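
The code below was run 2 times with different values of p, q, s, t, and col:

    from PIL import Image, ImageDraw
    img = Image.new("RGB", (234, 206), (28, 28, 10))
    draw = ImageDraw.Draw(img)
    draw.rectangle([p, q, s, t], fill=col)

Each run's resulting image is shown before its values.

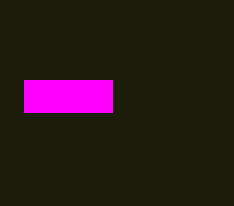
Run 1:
p = 24, q = 80, s = 112, t = 112, col = 'magenta'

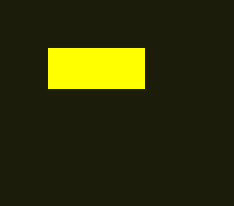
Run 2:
p = 48; q = 48; s = 144; t = 88; col = 'yellow'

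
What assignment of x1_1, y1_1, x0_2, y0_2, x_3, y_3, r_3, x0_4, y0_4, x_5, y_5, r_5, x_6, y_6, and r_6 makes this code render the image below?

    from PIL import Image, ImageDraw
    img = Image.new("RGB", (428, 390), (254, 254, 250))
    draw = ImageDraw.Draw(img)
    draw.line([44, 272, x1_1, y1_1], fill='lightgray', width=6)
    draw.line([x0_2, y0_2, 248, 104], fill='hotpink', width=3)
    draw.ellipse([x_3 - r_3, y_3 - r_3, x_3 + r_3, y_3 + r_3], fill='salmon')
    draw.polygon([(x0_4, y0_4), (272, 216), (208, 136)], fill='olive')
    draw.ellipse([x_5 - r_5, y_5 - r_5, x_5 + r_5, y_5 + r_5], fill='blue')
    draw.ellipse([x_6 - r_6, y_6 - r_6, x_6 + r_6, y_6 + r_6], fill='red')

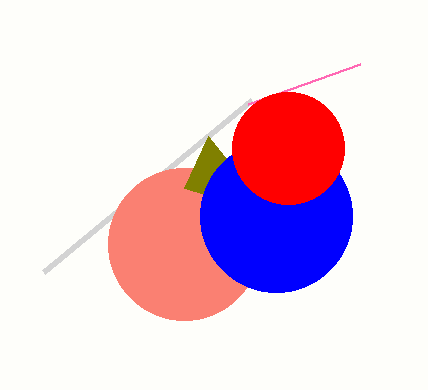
x1_1 = 252; y1_1 = 100; x0_2 = 360; y0_2 = 64; x_3 = 184; y_3 = 244; r_3 = 76; x0_4 = 184; y0_4 = 188; x_5 = 276; y_5 = 216; r_5 = 76; x_6 = 288; y_6 = 148; r_6 = 56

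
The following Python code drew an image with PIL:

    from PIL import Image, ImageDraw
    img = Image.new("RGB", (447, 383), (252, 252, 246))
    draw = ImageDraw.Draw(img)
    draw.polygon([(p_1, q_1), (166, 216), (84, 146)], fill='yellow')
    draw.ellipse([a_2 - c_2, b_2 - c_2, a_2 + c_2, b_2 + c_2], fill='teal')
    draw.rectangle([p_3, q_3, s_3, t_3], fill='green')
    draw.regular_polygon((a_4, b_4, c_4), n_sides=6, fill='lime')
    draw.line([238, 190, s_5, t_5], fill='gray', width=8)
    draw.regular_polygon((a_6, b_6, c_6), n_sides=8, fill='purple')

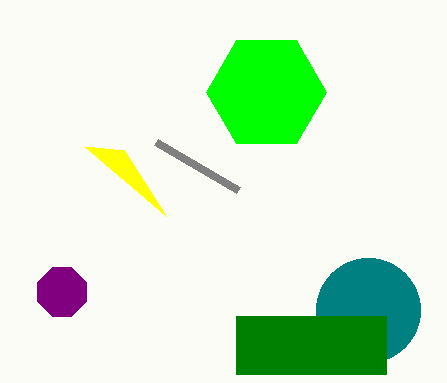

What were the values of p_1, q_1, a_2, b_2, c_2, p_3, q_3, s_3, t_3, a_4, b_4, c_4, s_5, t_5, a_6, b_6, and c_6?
p_1 = 124, q_1 = 150, a_2 = 368, b_2 = 310, c_2 = 52, p_3 = 236, q_3 = 316, s_3 = 386, t_3 = 374, a_4 = 266, b_4 = 92, c_4 = 60, s_5 = 156, t_5 = 142, a_6 = 62, b_6 = 292, c_6 = 26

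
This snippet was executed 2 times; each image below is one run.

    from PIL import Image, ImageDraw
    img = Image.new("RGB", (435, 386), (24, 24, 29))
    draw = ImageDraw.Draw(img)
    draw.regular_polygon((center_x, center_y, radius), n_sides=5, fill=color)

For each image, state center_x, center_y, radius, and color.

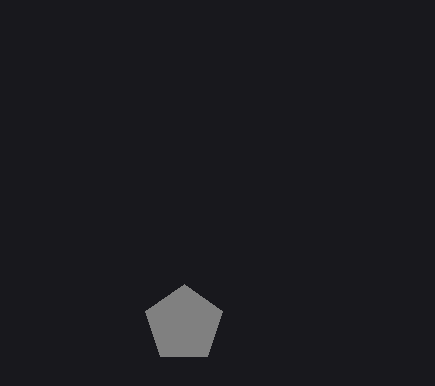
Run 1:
center_x = 184
center_y = 324
radius = 40
color = 'gray'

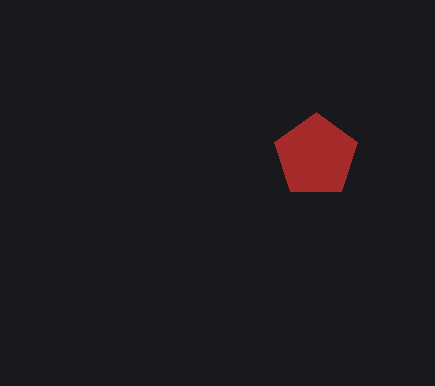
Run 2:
center_x = 316, center_y = 156, radius = 44, color = 'brown'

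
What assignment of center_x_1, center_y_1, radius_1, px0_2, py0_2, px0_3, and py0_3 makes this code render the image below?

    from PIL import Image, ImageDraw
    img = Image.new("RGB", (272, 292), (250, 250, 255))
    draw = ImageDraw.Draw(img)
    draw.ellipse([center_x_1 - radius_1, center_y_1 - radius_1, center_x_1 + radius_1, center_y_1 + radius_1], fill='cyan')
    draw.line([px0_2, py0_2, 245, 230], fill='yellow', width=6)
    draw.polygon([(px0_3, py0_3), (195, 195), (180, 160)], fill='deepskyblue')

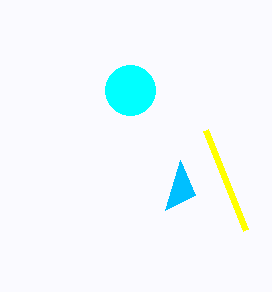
center_x_1 = 130; center_y_1 = 90; radius_1 = 25; px0_2 = 205; py0_2 = 130; px0_3 = 165; py0_3 = 210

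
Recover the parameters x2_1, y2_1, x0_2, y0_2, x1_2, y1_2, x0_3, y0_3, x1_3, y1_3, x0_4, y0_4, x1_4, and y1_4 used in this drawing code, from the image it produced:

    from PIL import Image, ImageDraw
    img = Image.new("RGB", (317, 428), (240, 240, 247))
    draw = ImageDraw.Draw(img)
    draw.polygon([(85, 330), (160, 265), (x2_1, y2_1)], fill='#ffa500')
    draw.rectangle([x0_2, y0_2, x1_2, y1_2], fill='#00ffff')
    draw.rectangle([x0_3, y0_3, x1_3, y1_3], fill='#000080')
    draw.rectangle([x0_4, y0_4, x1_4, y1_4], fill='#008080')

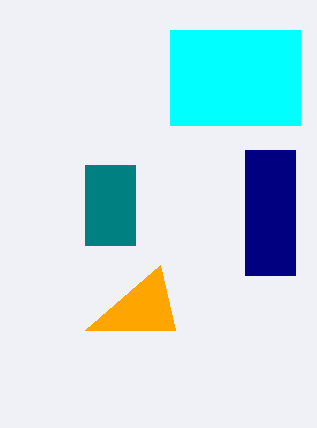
x2_1 = 175; y2_1 = 330; x0_2 = 170; y0_2 = 30; x1_2 = 300; y1_2 = 125; x0_3 = 245; y0_3 = 150; x1_3 = 295; y1_3 = 275; x0_4 = 85; y0_4 = 165; x1_4 = 135; y1_4 = 245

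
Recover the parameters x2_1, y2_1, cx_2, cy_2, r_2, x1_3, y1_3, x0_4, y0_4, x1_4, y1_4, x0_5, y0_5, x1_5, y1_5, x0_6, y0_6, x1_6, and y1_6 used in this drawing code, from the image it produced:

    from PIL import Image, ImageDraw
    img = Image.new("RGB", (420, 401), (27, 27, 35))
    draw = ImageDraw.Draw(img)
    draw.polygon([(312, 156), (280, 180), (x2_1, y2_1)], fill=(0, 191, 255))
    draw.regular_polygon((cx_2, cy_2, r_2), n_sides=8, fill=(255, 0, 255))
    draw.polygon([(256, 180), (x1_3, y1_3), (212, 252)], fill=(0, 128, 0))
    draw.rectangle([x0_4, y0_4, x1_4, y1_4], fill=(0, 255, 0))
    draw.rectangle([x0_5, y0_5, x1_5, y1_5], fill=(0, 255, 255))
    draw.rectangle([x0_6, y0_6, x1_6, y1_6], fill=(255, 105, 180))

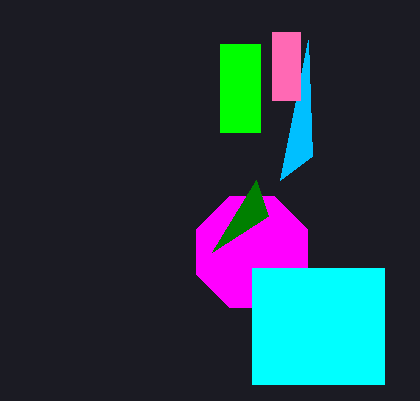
x2_1 = 308
y2_1 = 40
cx_2 = 252
cy_2 = 252
r_2 = 60
x1_3 = 268
y1_3 = 216
x0_4 = 220
y0_4 = 44
x1_4 = 260
y1_4 = 132
x0_5 = 252
y0_5 = 268
x1_5 = 384
y1_5 = 384
x0_6 = 272
y0_6 = 32
x1_6 = 300
y1_6 = 100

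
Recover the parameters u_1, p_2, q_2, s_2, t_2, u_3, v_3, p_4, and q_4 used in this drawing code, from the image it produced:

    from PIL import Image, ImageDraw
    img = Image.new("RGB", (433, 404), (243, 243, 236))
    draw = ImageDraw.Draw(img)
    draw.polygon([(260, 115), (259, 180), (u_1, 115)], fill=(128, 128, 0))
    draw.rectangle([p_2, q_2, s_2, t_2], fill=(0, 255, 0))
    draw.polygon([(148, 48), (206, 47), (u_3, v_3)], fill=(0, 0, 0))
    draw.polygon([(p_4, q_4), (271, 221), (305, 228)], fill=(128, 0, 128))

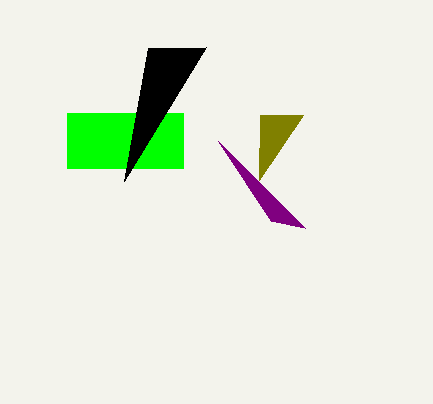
u_1 = 303; p_2 = 67; q_2 = 113; s_2 = 183; t_2 = 168; u_3 = 124; v_3 = 181; p_4 = 218; q_4 = 141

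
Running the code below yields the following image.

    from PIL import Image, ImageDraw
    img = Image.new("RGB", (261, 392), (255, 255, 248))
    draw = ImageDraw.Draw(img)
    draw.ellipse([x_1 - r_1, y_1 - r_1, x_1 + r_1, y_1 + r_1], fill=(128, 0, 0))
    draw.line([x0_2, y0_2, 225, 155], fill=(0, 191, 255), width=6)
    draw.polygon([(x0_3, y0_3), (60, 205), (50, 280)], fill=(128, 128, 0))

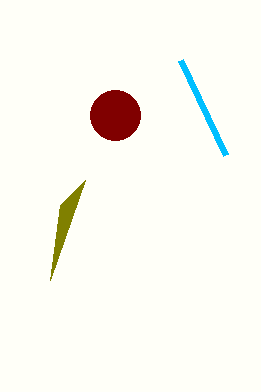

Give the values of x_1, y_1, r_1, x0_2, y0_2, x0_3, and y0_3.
x_1 = 115, y_1 = 115, r_1 = 25, x0_2 = 180, y0_2 = 60, x0_3 = 85, y0_3 = 180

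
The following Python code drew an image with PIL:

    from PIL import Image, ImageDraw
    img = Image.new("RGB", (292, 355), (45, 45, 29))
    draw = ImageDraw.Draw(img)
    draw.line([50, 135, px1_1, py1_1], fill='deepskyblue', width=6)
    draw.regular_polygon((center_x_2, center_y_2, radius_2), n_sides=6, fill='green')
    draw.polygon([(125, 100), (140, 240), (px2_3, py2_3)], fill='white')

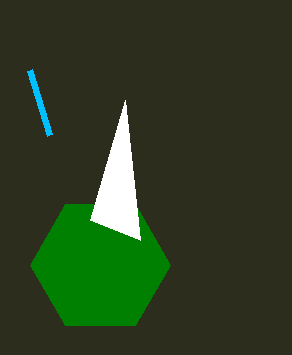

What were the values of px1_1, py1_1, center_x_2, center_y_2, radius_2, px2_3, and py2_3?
px1_1 = 30
py1_1 = 70
center_x_2 = 100
center_y_2 = 265
radius_2 = 70
px2_3 = 90
py2_3 = 220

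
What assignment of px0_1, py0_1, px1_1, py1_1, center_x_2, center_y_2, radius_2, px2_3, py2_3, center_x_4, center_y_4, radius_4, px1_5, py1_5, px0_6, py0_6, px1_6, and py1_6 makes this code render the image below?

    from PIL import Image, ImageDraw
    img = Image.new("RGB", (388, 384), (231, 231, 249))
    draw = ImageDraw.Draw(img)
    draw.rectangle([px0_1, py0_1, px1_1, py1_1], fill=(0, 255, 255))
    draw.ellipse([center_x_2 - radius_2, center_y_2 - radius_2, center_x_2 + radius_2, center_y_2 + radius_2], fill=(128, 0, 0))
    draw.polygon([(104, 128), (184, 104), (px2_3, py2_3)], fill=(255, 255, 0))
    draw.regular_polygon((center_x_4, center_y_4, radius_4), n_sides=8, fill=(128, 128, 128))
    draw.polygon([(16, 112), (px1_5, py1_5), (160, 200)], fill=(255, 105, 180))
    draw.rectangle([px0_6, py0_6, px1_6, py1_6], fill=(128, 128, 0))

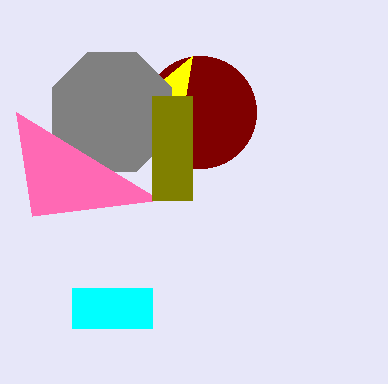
px0_1 = 72, py0_1 = 288, px1_1 = 152, py1_1 = 328, center_x_2 = 200, center_y_2 = 112, radius_2 = 56, px2_3 = 192, py2_3 = 56, center_x_4 = 112, center_y_4 = 112, radius_4 = 64, px1_5 = 32, py1_5 = 216, px0_6 = 152, py0_6 = 96, px1_6 = 192, py1_6 = 200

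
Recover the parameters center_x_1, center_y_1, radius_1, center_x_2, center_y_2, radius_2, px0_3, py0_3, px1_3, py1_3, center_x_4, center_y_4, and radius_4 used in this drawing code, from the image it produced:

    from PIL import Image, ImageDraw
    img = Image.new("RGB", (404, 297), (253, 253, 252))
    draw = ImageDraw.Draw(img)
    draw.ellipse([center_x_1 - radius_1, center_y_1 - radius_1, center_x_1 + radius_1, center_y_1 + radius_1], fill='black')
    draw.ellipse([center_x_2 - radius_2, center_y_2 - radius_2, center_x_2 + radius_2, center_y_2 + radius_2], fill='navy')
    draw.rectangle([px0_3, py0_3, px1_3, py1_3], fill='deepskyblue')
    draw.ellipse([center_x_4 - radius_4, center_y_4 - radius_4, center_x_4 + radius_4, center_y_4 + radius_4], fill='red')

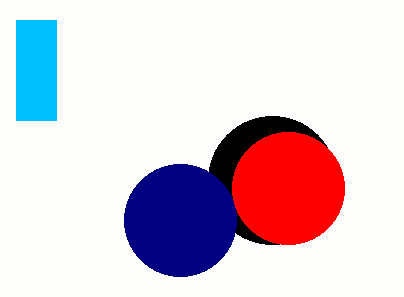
center_x_1 = 272, center_y_1 = 180, radius_1 = 64, center_x_2 = 180, center_y_2 = 220, radius_2 = 56, px0_3 = 16, py0_3 = 20, px1_3 = 56, py1_3 = 120, center_x_4 = 288, center_y_4 = 188, radius_4 = 56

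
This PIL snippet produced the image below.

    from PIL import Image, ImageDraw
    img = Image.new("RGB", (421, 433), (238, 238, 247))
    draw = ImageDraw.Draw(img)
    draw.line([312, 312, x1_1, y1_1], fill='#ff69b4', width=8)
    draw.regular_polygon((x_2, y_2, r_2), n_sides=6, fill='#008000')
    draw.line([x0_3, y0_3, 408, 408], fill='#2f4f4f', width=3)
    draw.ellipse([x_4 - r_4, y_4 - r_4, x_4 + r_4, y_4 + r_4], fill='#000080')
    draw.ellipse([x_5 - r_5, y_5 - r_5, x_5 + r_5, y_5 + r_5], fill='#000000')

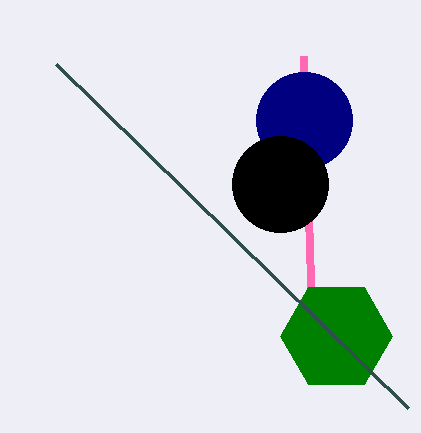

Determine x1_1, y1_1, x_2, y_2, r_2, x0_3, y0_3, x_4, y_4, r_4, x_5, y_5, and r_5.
x1_1 = 304, y1_1 = 56, x_2 = 336, y_2 = 336, r_2 = 56, x0_3 = 56, y0_3 = 64, x_4 = 304, y_4 = 120, r_4 = 48, x_5 = 280, y_5 = 184, r_5 = 48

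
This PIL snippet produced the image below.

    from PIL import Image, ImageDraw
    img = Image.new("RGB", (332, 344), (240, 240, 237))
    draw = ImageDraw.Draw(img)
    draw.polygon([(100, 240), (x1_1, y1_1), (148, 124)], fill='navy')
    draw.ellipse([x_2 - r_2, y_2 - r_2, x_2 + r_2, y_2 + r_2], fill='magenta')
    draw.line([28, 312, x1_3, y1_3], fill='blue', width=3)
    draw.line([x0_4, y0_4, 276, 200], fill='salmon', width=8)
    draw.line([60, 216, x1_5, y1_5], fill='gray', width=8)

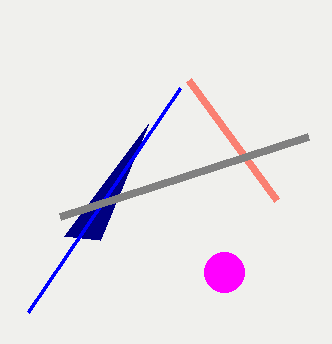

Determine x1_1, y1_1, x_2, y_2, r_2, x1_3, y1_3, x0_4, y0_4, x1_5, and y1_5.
x1_1 = 64; y1_1 = 236; x_2 = 224; y_2 = 272; r_2 = 20; x1_3 = 180; y1_3 = 88; x0_4 = 188; y0_4 = 80; x1_5 = 308; y1_5 = 136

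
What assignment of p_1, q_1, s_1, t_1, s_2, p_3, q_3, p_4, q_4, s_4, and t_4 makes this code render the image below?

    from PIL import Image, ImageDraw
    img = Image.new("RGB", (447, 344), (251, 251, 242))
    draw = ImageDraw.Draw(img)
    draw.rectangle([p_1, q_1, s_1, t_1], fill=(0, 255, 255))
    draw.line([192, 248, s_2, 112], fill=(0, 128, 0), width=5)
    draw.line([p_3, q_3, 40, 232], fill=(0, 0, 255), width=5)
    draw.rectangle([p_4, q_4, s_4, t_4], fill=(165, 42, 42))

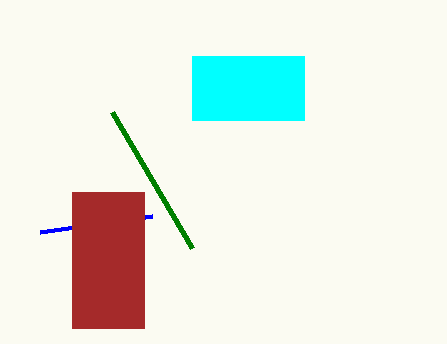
p_1 = 192, q_1 = 56, s_1 = 304, t_1 = 120, s_2 = 112, p_3 = 152, q_3 = 216, p_4 = 72, q_4 = 192, s_4 = 144, t_4 = 328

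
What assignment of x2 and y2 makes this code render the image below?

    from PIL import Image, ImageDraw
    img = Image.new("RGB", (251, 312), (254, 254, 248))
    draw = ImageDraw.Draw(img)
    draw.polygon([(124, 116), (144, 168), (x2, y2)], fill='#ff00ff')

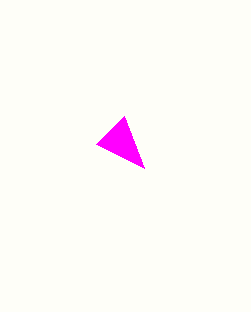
x2 = 96, y2 = 144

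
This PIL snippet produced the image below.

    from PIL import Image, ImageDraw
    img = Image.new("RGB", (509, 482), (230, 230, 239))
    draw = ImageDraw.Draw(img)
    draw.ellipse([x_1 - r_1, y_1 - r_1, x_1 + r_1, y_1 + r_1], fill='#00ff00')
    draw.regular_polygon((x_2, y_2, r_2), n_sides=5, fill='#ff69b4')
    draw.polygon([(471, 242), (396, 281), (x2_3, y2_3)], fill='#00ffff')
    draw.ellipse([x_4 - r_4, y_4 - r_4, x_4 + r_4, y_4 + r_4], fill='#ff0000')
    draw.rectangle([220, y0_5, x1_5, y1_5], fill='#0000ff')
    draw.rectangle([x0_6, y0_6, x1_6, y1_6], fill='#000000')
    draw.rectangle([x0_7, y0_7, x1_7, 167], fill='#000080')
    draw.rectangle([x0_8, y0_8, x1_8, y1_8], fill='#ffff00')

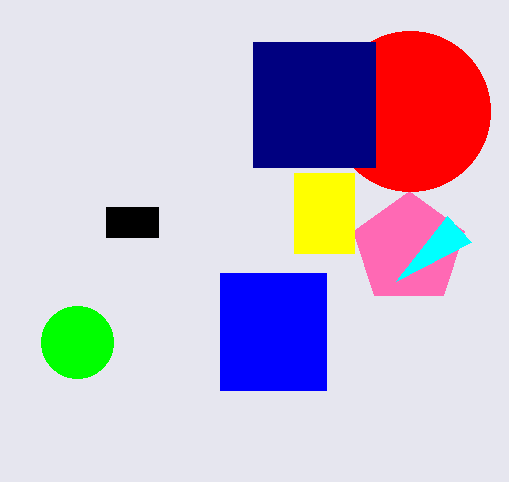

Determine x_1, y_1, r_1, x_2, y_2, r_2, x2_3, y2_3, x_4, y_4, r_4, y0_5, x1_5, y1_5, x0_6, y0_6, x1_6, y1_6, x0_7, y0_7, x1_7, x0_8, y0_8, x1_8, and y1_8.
x_1 = 77; y_1 = 342; r_1 = 36; x_2 = 409; y_2 = 249; r_2 = 58; x2_3 = 447; y2_3 = 216; x_4 = 410; y_4 = 111; r_4 = 80; y0_5 = 273; x1_5 = 326; y1_5 = 390; x0_6 = 106; y0_6 = 207; x1_6 = 158; y1_6 = 237; x0_7 = 253; y0_7 = 42; x1_7 = 375; x0_8 = 294; y0_8 = 173; x1_8 = 354; y1_8 = 253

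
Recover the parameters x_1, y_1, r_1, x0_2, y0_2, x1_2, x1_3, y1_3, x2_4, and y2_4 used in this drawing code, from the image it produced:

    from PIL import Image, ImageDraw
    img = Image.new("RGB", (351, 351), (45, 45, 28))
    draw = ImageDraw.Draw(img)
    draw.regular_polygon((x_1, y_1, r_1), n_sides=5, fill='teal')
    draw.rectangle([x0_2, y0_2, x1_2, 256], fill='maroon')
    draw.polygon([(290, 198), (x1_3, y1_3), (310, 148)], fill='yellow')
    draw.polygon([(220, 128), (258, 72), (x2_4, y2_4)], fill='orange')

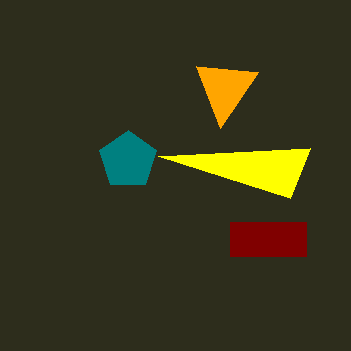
x_1 = 128, y_1 = 160, r_1 = 30, x0_2 = 230, y0_2 = 222, x1_2 = 306, x1_3 = 158, y1_3 = 156, x2_4 = 196, y2_4 = 66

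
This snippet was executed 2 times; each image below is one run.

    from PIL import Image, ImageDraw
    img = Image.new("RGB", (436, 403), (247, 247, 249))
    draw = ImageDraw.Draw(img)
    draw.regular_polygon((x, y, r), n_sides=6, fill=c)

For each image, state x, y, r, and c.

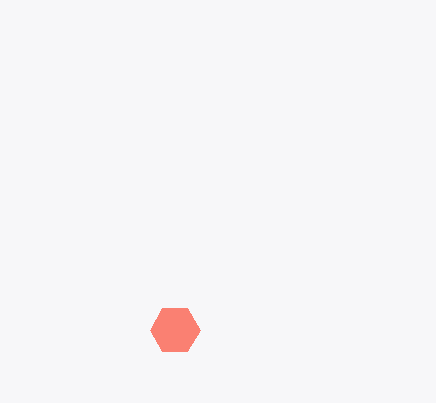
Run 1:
x = 175
y = 330
r = 25
c = 'salmon'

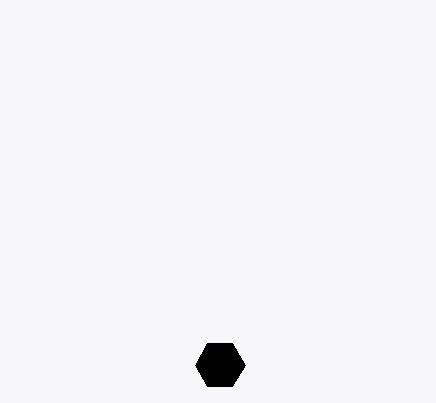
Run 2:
x = 220
y = 365
r = 25
c = 'black'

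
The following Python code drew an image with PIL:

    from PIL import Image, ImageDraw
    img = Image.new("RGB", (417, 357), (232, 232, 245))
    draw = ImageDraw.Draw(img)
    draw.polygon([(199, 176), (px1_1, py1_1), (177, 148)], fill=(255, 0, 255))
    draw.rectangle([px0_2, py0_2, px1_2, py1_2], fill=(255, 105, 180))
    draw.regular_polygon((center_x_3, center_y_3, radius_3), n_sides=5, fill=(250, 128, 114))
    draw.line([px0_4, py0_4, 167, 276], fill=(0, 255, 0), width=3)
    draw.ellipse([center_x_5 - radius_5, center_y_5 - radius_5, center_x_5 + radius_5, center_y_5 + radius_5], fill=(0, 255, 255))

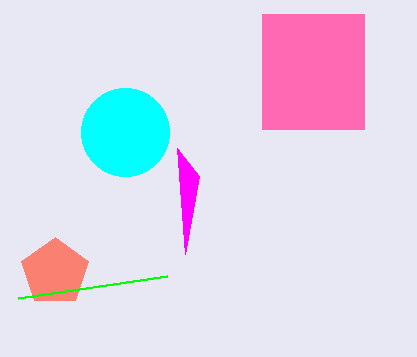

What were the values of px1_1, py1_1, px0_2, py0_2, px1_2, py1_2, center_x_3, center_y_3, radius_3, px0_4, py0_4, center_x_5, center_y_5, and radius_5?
px1_1 = 185; py1_1 = 254; px0_2 = 262; py0_2 = 14; px1_2 = 364; py1_2 = 129; center_x_3 = 55; center_y_3 = 272; radius_3 = 35; px0_4 = 18; py0_4 = 298; center_x_5 = 125; center_y_5 = 132; radius_5 = 44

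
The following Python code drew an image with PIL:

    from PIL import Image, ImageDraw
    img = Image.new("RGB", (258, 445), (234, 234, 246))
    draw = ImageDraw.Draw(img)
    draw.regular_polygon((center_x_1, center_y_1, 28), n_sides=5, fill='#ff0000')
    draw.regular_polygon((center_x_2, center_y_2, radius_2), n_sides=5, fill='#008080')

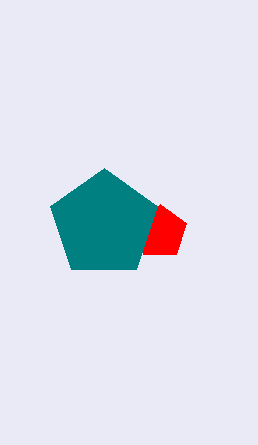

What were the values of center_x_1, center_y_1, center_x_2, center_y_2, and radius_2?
center_x_1 = 160
center_y_1 = 232
center_x_2 = 104
center_y_2 = 224
radius_2 = 56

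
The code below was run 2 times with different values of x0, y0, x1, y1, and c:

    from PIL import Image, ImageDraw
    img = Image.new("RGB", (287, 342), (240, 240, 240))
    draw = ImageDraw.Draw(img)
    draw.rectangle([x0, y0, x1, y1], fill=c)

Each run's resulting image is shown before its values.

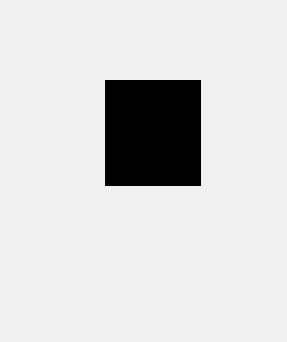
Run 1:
x0 = 105
y0 = 80
x1 = 200
y1 = 185
c = 'black'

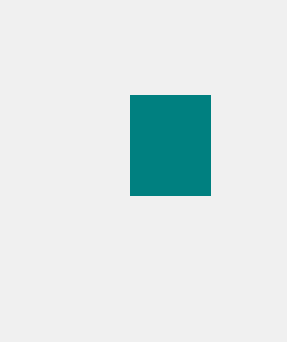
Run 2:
x0 = 130; y0 = 95; x1 = 210; y1 = 195; c = 'teal'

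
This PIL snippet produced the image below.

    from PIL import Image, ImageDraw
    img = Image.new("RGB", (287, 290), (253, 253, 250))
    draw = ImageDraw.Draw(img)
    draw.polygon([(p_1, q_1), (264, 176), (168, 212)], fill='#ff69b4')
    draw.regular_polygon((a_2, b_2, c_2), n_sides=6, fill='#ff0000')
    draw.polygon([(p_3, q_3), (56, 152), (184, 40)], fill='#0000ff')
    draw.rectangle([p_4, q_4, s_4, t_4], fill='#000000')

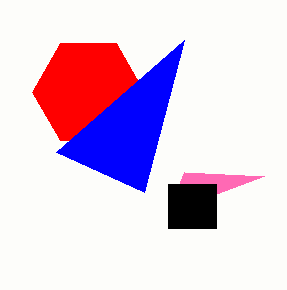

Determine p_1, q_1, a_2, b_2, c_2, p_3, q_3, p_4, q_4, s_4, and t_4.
p_1 = 184; q_1 = 172; a_2 = 88; b_2 = 92; c_2 = 56; p_3 = 144; q_3 = 192; p_4 = 168; q_4 = 184; s_4 = 216; t_4 = 228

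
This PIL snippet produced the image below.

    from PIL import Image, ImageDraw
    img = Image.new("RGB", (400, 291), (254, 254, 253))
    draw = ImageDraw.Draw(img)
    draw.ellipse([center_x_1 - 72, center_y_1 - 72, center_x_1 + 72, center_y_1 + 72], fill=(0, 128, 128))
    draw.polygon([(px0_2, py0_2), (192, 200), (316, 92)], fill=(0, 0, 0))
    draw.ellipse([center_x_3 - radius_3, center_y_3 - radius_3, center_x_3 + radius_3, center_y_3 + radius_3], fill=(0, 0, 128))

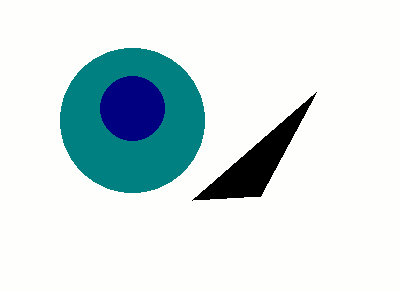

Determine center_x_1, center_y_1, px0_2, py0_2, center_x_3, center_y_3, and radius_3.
center_x_1 = 132
center_y_1 = 120
px0_2 = 260
py0_2 = 196
center_x_3 = 132
center_y_3 = 108
radius_3 = 32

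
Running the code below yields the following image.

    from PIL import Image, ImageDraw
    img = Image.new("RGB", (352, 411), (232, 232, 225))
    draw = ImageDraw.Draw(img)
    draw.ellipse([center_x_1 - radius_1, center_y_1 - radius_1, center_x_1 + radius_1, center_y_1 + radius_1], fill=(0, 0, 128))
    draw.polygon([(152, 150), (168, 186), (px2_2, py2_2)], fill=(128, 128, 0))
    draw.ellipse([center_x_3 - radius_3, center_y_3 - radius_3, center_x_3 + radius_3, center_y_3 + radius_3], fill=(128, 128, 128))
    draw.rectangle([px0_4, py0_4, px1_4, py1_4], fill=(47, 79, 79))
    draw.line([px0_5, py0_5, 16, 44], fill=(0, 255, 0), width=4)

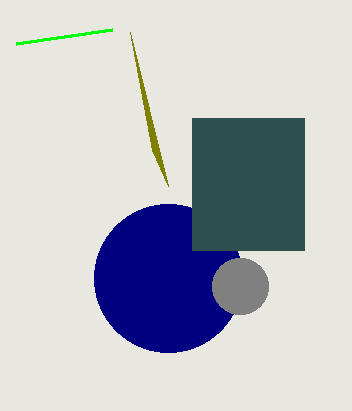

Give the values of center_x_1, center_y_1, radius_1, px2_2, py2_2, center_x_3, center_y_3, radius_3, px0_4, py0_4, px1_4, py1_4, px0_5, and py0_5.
center_x_1 = 168
center_y_1 = 278
radius_1 = 74
px2_2 = 130
py2_2 = 32
center_x_3 = 240
center_y_3 = 286
radius_3 = 28
px0_4 = 192
py0_4 = 118
px1_4 = 304
py1_4 = 250
px0_5 = 112
py0_5 = 30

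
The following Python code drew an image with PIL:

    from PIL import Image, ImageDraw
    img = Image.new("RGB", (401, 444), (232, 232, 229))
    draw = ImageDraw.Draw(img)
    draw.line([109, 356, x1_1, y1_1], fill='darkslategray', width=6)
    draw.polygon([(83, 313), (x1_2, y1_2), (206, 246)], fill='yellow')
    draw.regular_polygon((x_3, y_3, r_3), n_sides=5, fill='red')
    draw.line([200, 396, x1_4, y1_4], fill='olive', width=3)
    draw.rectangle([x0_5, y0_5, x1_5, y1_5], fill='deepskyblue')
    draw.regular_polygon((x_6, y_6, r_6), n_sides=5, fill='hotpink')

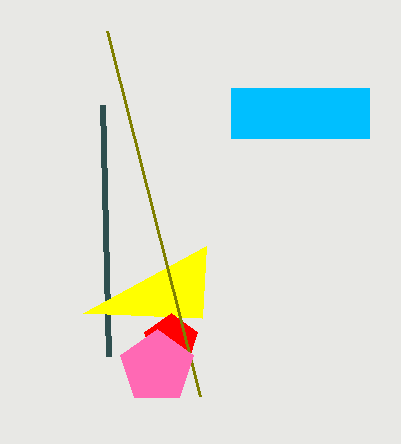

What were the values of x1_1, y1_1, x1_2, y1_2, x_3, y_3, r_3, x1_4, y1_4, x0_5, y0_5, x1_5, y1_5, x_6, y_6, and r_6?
x1_1 = 103
y1_1 = 105
x1_2 = 202
y1_2 = 318
x_3 = 171
y_3 = 341
r_3 = 28
x1_4 = 107
y1_4 = 31
x0_5 = 231
y0_5 = 88
x1_5 = 369
y1_5 = 138
x_6 = 157
y_6 = 367
r_6 = 38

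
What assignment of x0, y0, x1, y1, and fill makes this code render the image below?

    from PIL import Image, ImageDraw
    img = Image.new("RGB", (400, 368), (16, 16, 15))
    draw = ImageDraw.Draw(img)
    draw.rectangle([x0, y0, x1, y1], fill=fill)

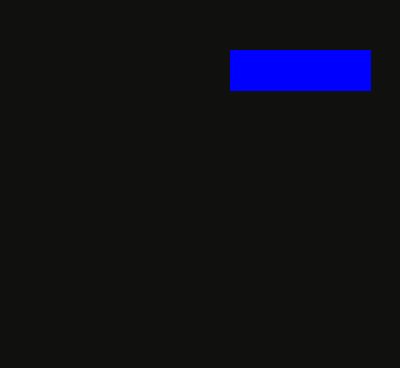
x0 = 230
y0 = 50
x1 = 370
y1 = 90
fill = 'blue'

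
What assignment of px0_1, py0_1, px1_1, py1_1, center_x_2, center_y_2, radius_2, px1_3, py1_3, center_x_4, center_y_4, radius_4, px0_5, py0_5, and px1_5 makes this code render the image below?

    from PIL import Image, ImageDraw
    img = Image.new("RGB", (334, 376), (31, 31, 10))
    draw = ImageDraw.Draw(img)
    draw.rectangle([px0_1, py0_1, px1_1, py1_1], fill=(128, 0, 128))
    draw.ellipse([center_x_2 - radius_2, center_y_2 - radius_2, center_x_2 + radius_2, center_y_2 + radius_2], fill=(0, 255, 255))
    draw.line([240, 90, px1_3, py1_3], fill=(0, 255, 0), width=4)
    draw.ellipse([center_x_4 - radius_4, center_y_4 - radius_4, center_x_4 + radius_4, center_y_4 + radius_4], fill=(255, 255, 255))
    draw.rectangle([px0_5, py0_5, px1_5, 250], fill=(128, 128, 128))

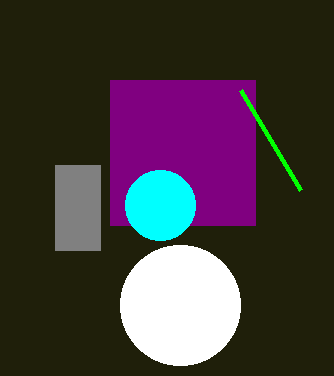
px0_1 = 110
py0_1 = 80
px1_1 = 255
py1_1 = 225
center_x_2 = 160
center_y_2 = 205
radius_2 = 35
px1_3 = 300
py1_3 = 190
center_x_4 = 180
center_y_4 = 305
radius_4 = 60
px0_5 = 55
py0_5 = 165
px1_5 = 100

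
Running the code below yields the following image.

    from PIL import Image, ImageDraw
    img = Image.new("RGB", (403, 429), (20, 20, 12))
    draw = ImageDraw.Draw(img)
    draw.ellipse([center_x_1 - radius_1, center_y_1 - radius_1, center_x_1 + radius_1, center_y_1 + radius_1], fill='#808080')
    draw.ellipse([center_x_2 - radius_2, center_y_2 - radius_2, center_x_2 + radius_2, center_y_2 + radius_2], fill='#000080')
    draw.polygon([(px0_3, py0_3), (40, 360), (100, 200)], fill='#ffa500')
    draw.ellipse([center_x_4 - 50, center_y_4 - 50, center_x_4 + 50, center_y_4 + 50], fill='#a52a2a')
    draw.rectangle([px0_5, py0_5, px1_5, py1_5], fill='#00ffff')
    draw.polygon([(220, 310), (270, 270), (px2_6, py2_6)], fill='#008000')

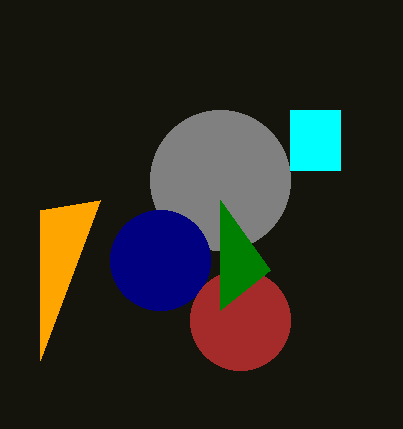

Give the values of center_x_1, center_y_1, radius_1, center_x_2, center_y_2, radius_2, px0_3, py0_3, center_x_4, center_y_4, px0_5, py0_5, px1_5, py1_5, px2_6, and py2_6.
center_x_1 = 220
center_y_1 = 180
radius_1 = 70
center_x_2 = 160
center_y_2 = 260
radius_2 = 50
px0_3 = 40
py0_3 = 210
center_x_4 = 240
center_y_4 = 320
px0_5 = 290
py0_5 = 110
px1_5 = 340
py1_5 = 170
px2_6 = 220
py2_6 = 200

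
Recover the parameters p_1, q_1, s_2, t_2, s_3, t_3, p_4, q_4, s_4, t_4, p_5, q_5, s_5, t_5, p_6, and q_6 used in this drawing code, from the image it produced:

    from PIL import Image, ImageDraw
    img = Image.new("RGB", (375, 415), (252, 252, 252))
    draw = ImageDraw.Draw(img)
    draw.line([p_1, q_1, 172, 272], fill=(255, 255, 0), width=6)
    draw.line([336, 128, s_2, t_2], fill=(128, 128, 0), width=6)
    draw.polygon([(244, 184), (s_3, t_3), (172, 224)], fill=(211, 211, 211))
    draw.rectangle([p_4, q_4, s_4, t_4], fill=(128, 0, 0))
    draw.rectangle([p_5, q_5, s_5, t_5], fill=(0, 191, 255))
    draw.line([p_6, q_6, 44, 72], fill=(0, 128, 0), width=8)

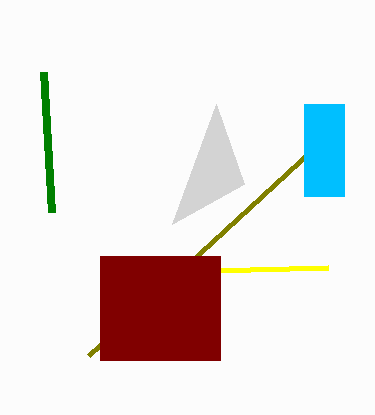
p_1 = 328; q_1 = 268; s_2 = 88; t_2 = 356; s_3 = 216; t_3 = 104; p_4 = 100; q_4 = 256; s_4 = 220; t_4 = 360; p_5 = 304; q_5 = 104; s_5 = 344; t_5 = 196; p_6 = 52; q_6 = 212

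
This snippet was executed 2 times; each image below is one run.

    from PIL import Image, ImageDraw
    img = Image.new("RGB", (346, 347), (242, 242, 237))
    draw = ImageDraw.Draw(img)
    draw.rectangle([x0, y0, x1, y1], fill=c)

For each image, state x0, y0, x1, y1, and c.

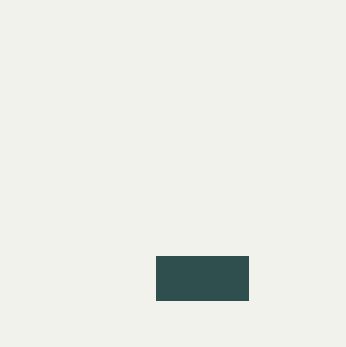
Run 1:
x0 = 156, y0 = 256, x1 = 248, y1 = 300, c = 'darkslategray'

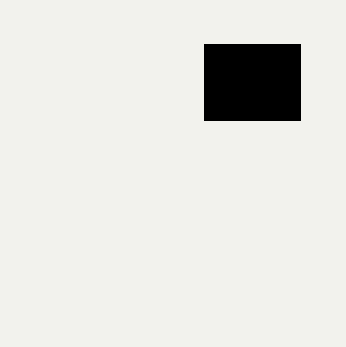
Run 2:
x0 = 204; y0 = 44; x1 = 300; y1 = 120; c = 'black'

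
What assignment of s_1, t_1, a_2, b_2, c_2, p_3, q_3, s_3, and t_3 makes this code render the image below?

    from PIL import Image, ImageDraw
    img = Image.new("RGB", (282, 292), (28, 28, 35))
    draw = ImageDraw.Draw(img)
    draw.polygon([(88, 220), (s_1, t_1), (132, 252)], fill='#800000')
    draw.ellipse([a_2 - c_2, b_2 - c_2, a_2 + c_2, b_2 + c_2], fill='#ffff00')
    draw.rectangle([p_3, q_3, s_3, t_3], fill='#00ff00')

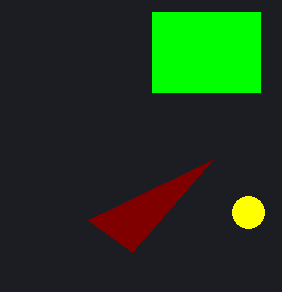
s_1 = 212
t_1 = 160
a_2 = 248
b_2 = 212
c_2 = 16
p_3 = 152
q_3 = 12
s_3 = 260
t_3 = 92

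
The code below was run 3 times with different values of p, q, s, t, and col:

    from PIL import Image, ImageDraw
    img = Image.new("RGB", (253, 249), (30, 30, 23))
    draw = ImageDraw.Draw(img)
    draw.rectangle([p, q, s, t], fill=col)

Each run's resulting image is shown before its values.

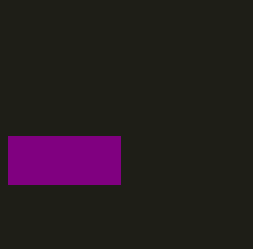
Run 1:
p = 8
q = 136
s = 120
t = 184
col = 'purple'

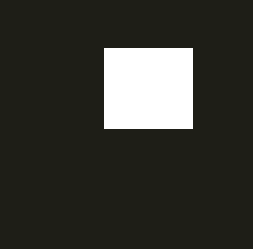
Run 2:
p = 104, q = 48, s = 192, t = 128, col = 'white'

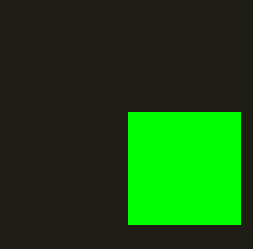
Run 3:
p = 128; q = 112; s = 240; t = 224; col = 'lime'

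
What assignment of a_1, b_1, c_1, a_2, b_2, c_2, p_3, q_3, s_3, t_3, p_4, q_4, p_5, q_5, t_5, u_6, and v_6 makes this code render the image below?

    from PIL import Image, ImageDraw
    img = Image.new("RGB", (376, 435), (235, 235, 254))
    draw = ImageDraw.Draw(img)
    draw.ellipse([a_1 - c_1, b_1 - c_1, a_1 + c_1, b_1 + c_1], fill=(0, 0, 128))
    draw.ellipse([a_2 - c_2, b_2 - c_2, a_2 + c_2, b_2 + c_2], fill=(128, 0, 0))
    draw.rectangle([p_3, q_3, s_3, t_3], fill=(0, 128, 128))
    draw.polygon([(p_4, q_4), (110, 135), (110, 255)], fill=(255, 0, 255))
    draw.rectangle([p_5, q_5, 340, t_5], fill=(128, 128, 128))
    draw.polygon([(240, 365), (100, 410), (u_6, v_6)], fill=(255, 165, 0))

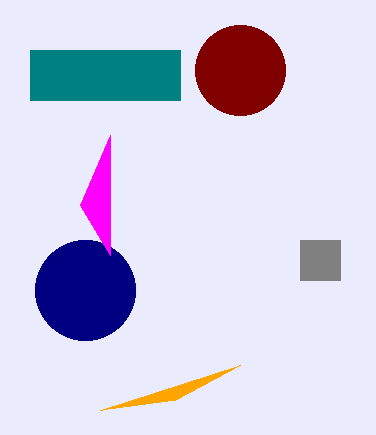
a_1 = 85
b_1 = 290
c_1 = 50
a_2 = 240
b_2 = 70
c_2 = 45
p_3 = 30
q_3 = 50
s_3 = 180
t_3 = 100
p_4 = 80
q_4 = 205
p_5 = 300
q_5 = 240
t_5 = 280
u_6 = 175
v_6 = 400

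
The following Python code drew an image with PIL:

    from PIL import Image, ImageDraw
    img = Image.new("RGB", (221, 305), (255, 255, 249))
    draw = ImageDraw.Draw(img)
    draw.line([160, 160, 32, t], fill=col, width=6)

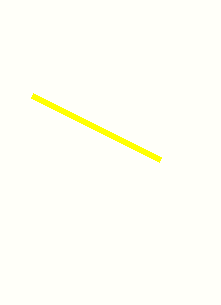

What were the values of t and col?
t = 96, col = 'yellow'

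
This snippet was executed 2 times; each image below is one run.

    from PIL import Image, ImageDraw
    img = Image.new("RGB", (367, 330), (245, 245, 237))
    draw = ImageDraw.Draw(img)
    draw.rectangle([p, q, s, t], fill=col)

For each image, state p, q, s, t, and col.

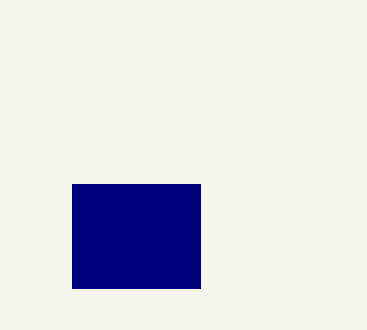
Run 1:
p = 72; q = 184; s = 200; t = 288; col = 'navy'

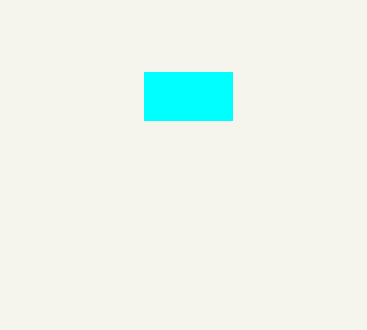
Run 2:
p = 144
q = 72
s = 232
t = 120
col = 'cyan'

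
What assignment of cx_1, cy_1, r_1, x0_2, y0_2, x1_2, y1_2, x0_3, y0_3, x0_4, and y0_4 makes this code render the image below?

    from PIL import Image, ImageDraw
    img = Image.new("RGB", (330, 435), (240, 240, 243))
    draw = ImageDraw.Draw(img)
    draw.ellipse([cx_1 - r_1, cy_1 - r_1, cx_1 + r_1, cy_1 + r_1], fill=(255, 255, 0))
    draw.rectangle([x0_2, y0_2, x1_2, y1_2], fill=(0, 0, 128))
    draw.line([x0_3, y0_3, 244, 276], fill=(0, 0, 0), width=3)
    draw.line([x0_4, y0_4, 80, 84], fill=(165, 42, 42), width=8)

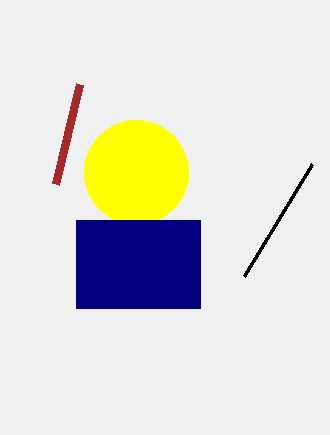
cx_1 = 136; cy_1 = 172; r_1 = 52; x0_2 = 76; y0_2 = 220; x1_2 = 200; y1_2 = 308; x0_3 = 312; y0_3 = 164; x0_4 = 56; y0_4 = 184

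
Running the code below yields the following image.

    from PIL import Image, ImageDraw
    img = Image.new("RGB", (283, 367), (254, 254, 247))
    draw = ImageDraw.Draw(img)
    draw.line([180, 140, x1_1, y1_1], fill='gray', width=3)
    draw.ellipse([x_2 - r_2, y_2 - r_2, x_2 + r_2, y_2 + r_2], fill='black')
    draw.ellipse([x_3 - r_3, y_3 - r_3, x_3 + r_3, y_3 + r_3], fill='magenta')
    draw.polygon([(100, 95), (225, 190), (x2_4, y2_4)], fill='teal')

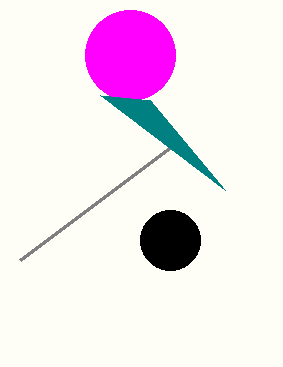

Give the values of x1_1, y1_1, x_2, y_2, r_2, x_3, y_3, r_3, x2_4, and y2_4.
x1_1 = 20
y1_1 = 260
x_2 = 170
y_2 = 240
r_2 = 30
x_3 = 130
y_3 = 55
r_3 = 45
x2_4 = 150
y2_4 = 100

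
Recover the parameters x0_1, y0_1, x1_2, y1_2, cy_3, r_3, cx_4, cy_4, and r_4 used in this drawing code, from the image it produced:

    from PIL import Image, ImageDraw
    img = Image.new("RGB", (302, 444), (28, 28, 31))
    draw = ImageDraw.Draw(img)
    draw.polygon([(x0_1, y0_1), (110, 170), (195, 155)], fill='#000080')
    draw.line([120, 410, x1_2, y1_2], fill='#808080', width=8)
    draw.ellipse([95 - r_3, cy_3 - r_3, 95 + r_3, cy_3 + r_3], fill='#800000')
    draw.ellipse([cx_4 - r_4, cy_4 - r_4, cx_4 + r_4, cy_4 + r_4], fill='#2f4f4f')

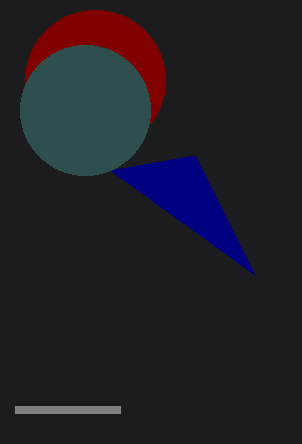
x0_1 = 255, y0_1 = 275, x1_2 = 15, y1_2 = 410, cy_3 = 80, r_3 = 70, cx_4 = 85, cy_4 = 110, r_4 = 65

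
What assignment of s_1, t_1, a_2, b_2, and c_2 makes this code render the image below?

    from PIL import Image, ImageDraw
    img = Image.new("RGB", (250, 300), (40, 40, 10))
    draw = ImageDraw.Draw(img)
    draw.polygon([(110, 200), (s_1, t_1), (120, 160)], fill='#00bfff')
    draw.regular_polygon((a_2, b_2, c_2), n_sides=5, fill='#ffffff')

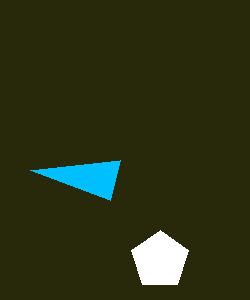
s_1 = 30
t_1 = 170
a_2 = 160
b_2 = 260
c_2 = 30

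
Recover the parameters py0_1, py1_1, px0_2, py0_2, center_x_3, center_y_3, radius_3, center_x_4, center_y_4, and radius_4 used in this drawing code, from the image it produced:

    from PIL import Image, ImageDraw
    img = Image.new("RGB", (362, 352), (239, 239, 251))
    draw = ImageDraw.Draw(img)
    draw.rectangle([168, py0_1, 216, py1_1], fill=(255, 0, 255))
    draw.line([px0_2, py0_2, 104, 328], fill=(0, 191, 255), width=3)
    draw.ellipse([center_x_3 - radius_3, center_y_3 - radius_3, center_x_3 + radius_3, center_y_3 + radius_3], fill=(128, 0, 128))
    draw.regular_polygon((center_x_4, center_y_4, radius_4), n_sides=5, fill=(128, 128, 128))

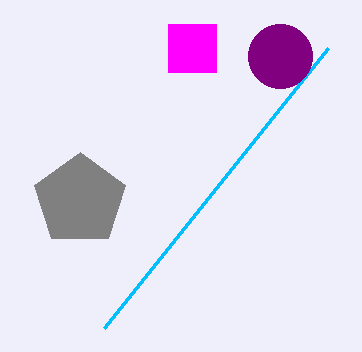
py0_1 = 24
py1_1 = 72
px0_2 = 328
py0_2 = 48
center_x_3 = 280
center_y_3 = 56
radius_3 = 32
center_x_4 = 80
center_y_4 = 200
radius_4 = 48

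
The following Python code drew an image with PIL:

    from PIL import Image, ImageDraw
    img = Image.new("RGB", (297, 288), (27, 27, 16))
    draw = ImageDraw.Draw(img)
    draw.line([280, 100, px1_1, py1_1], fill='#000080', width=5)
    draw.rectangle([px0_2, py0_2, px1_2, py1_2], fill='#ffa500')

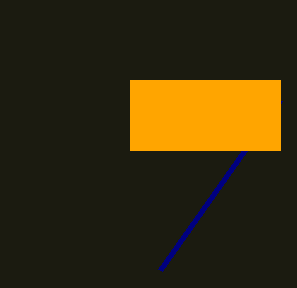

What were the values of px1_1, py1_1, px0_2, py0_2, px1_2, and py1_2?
px1_1 = 160; py1_1 = 270; px0_2 = 130; py0_2 = 80; px1_2 = 280; py1_2 = 150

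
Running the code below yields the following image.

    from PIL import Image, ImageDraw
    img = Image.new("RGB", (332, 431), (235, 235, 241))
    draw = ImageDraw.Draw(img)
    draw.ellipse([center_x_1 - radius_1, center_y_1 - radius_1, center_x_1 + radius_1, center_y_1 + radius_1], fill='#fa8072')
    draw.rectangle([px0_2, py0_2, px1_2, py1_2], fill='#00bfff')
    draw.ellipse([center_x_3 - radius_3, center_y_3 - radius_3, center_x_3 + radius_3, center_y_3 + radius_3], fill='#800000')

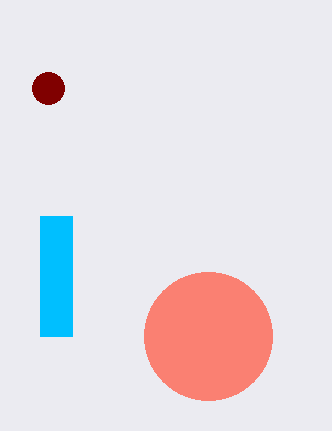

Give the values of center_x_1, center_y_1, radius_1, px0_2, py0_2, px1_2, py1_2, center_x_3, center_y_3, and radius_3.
center_x_1 = 208, center_y_1 = 336, radius_1 = 64, px0_2 = 40, py0_2 = 216, px1_2 = 72, py1_2 = 336, center_x_3 = 48, center_y_3 = 88, radius_3 = 16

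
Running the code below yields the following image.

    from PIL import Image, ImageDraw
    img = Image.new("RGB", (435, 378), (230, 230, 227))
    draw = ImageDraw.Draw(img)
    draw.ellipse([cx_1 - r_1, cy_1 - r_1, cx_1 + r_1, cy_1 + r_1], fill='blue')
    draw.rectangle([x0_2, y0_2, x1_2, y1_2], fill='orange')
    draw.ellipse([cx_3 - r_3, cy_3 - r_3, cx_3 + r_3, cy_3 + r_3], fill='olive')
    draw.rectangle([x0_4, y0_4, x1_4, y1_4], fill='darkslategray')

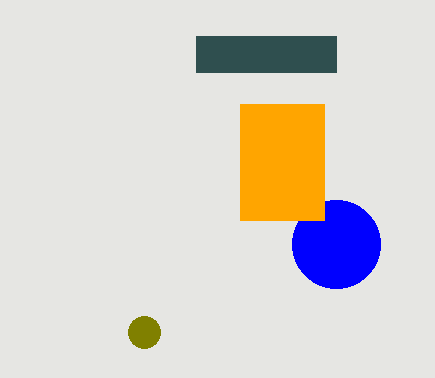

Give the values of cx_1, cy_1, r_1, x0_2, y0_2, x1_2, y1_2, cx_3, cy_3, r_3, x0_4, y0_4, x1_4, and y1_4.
cx_1 = 336; cy_1 = 244; r_1 = 44; x0_2 = 240; y0_2 = 104; x1_2 = 324; y1_2 = 220; cx_3 = 144; cy_3 = 332; r_3 = 16; x0_4 = 196; y0_4 = 36; x1_4 = 336; y1_4 = 72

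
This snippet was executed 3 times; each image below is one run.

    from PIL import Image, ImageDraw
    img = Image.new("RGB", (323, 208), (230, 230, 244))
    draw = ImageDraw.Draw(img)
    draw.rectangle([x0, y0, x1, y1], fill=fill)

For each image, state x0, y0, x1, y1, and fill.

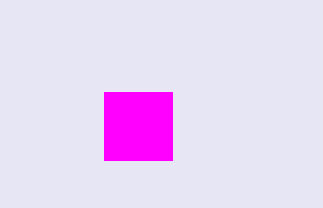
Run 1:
x0 = 104, y0 = 92, x1 = 172, y1 = 160, fill = 'magenta'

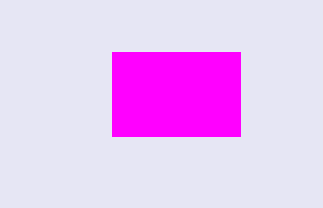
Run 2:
x0 = 112; y0 = 52; x1 = 240; y1 = 136; fill = 'magenta'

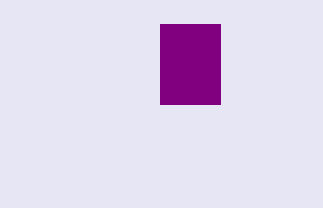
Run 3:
x0 = 160, y0 = 24, x1 = 220, y1 = 104, fill = 'purple'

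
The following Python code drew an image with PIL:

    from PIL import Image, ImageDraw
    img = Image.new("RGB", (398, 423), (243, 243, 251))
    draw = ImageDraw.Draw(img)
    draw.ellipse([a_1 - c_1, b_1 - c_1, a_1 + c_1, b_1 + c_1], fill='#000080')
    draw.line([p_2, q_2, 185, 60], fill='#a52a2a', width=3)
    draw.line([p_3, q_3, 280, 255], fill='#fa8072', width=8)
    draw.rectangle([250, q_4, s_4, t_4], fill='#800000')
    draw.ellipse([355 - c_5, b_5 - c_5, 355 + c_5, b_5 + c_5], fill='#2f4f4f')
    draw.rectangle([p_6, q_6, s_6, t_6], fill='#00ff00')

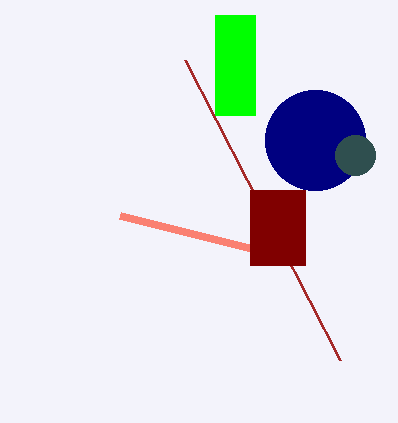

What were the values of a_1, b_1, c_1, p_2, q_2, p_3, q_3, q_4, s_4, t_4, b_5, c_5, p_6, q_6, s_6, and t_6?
a_1 = 315, b_1 = 140, c_1 = 50, p_2 = 340, q_2 = 360, p_3 = 120, q_3 = 215, q_4 = 190, s_4 = 305, t_4 = 265, b_5 = 155, c_5 = 20, p_6 = 215, q_6 = 15, s_6 = 255, t_6 = 115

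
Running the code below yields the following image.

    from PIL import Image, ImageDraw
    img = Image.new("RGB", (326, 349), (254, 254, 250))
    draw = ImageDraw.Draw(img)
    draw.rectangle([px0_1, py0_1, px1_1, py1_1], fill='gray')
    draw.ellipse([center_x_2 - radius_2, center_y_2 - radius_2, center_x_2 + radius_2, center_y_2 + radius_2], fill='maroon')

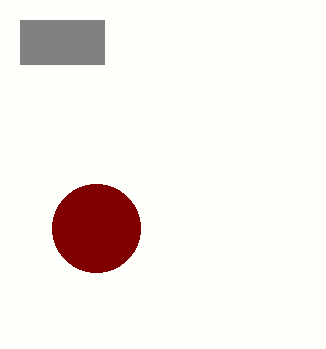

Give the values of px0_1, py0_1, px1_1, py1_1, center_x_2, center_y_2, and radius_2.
px0_1 = 20, py0_1 = 20, px1_1 = 104, py1_1 = 64, center_x_2 = 96, center_y_2 = 228, radius_2 = 44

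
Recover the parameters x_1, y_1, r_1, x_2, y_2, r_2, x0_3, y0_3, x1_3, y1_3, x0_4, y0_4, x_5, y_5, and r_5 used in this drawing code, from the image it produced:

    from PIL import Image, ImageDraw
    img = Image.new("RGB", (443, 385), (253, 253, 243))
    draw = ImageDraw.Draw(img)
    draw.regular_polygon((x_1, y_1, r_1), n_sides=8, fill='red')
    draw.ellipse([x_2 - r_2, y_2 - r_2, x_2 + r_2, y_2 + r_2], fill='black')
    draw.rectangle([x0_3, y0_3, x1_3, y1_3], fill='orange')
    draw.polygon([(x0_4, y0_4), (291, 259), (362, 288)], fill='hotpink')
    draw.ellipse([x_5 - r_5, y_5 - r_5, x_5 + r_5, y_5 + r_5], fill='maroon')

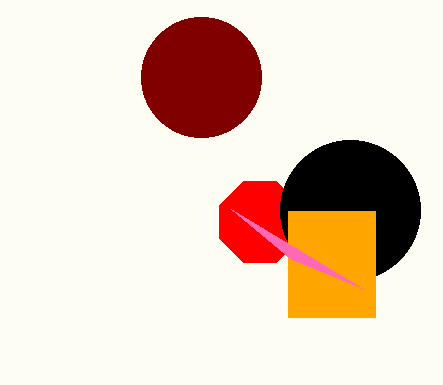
x_1 = 260
y_1 = 222
r_1 = 44
x_2 = 350
y_2 = 210
r_2 = 70
x0_3 = 288
y0_3 = 211
x1_3 = 375
y1_3 = 317
x0_4 = 231
y0_4 = 209
x_5 = 201
y_5 = 77
r_5 = 60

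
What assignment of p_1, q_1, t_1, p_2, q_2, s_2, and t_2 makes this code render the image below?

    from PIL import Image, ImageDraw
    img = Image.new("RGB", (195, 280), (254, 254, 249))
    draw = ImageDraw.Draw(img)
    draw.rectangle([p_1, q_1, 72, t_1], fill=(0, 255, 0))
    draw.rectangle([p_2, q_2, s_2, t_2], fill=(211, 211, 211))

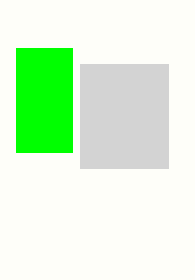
p_1 = 16, q_1 = 48, t_1 = 152, p_2 = 80, q_2 = 64, s_2 = 168, t_2 = 168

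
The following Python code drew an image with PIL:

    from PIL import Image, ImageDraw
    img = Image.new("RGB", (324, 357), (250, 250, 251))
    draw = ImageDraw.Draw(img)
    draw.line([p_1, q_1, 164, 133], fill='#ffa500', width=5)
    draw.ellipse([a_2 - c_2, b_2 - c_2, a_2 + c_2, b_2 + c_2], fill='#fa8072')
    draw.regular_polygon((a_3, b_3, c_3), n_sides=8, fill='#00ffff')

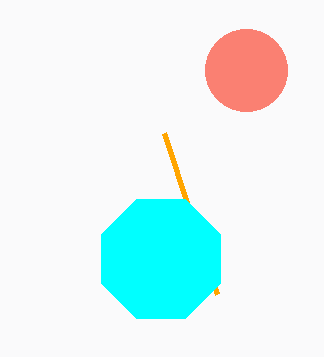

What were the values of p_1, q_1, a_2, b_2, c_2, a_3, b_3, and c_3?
p_1 = 217; q_1 = 294; a_2 = 246; b_2 = 70; c_2 = 41; a_3 = 161; b_3 = 259; c_3 = 64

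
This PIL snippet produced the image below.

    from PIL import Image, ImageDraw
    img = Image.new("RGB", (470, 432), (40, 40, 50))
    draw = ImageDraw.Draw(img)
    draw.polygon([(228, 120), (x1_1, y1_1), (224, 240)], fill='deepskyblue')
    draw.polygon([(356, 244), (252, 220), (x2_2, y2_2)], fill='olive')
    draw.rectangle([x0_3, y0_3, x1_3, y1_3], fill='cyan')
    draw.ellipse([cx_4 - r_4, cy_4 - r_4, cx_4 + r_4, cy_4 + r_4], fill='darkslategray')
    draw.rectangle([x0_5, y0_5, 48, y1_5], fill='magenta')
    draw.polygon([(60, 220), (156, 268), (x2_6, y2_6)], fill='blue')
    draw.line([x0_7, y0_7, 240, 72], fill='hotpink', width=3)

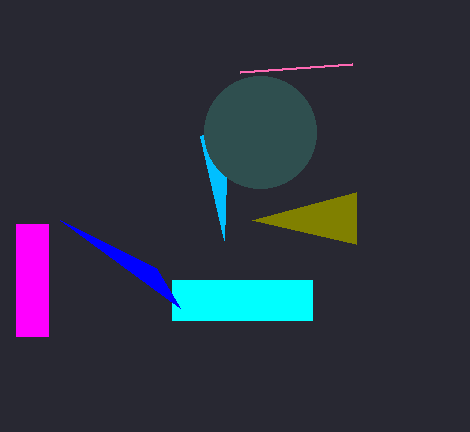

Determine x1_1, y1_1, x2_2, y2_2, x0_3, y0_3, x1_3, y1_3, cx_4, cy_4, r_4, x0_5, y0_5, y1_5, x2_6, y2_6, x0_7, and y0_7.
x1_1 = 200; y1_1 = 136; x2_2 = 356; y2_2 = 192; x0_3 = 172; y0_3 = 280; x1_3 = 312; y1_3 = 320; cx_4 = 260; cy_4 = 132; r_4 = 56; x0_5 = 16; y0_5 = 224; y1_5 = 336; x2_6 = 180; y2_6 = 308; x0_7 = 352; y0_7 = 64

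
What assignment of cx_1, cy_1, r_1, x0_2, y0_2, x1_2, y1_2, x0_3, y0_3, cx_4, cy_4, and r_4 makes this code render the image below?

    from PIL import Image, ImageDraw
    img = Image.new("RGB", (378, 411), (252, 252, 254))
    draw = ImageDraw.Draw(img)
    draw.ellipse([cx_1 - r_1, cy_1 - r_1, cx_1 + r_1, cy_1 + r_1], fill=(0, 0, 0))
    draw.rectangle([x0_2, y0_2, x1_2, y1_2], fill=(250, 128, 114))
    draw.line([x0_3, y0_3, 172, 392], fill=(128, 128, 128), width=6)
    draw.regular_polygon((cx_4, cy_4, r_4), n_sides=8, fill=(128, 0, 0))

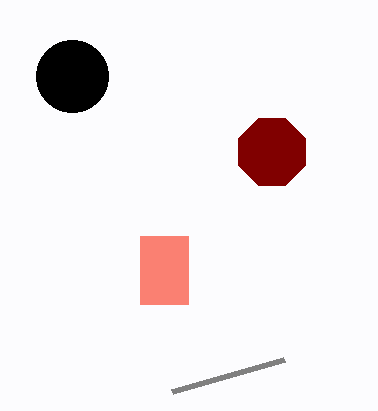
cx_1 = 72; cy_1 = 76; r_1 = 36; x0_2 = 140; y0_2 = 236; x1_2 = 188; y1_2 = 304; x0_3 = 284; y0_3 = 360; cx_4 = 272; cy_4 = 152; r_4 = 36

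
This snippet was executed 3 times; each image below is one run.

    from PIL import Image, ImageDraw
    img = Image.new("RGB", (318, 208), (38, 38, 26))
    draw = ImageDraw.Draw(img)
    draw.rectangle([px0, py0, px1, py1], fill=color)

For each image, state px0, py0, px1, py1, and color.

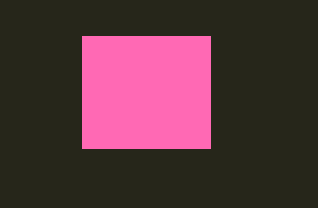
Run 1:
px0 = 82; py0 = 36; px1 = 210; py1 = 148; color = 'hotpink'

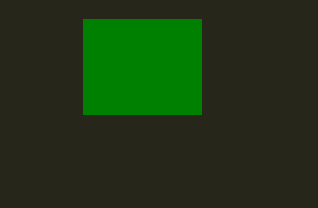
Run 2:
px0 = 83; py0 = 19; px1 = 201; py1 = 114; color = 'green'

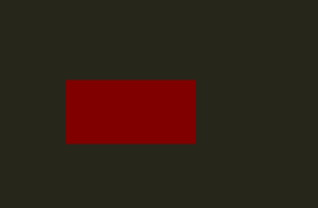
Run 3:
px0 = 65, py0 = 80, px1 = 195, py1 = 143, color = 'maroon'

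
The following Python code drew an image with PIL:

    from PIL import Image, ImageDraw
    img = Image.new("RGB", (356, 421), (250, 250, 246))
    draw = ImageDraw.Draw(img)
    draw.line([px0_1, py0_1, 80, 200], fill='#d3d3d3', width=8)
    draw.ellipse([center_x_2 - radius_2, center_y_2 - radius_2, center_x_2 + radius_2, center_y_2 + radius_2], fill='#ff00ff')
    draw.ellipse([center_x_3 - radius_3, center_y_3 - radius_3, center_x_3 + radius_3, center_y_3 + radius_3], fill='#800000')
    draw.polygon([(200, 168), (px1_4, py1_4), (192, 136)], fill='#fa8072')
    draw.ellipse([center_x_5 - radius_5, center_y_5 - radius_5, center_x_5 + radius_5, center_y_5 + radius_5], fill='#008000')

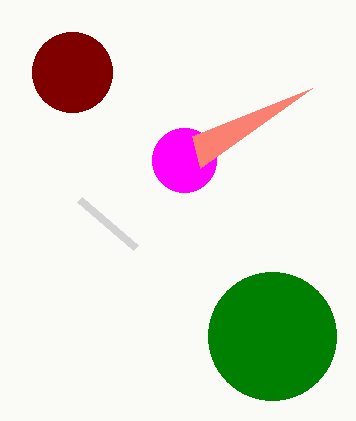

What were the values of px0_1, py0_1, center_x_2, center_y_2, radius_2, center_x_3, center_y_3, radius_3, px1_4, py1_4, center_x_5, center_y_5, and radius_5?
px0_1 = 136, py0_1 = 248, center_x_2 = 184, center_y_2 = 160, radius_2 = 32, center_x_3 = 72, center_y_3 = 72, radius_3 = 40, px1_4 = 312, py1_4 = 88, center_x_5 = 272, center_y_5 = 336, radius_5 = 64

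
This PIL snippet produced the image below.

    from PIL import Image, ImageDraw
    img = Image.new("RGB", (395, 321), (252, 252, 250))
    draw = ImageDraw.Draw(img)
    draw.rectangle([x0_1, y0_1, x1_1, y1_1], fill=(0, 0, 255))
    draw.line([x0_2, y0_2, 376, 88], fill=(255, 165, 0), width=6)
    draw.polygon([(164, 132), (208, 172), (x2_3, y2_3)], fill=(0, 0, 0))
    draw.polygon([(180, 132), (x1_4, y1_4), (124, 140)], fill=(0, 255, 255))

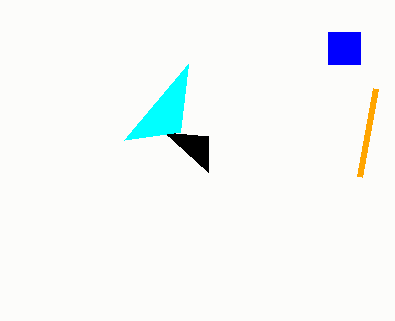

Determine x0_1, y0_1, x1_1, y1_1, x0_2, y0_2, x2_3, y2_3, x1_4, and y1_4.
x0_1 = 328
y0_1 = 32
x1_1 = 360
y1_1 = 64
x0_2 = 360
y0_2 = 176
x2_3 = 208
y2_3 = 136
x1_4 = 188
y1_4 = 64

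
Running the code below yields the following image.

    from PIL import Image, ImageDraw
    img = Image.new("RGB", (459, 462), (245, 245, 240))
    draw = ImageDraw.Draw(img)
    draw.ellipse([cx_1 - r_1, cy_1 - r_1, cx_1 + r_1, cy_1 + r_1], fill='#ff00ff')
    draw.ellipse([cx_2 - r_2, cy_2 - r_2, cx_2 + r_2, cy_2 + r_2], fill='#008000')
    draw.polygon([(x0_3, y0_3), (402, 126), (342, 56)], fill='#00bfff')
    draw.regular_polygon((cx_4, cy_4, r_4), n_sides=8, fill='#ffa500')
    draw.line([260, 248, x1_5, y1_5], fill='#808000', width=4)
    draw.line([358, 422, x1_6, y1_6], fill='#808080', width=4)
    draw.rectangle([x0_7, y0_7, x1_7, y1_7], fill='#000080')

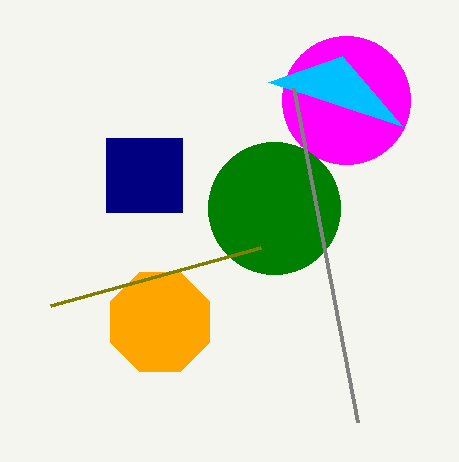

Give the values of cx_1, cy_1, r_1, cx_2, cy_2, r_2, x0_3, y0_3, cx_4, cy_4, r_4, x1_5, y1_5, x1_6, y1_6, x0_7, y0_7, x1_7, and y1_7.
cx_1 = 346; cy_1 = 100; r_1 = 64; cx_2 = 274; cy_2 = 208; r_2 = 66; x0_3 = 268; y0_3 = 82; cx_4 = 160; cy_4 = 322; r_4 = 54; x1_5 = 50; y1_5 = 306; x1_6 = 294; y1_6 = 88; x0_7 = 106; y0_7 = 138; x1_7 = 182; y1_7 = 212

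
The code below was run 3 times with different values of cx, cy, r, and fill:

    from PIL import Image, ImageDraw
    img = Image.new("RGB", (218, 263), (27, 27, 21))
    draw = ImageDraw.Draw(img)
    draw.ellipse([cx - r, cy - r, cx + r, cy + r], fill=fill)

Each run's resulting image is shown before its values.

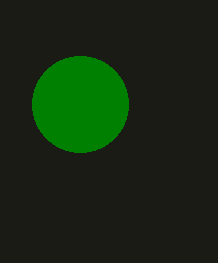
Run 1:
cx = 80; cy = 104; r = 48; fill = 'green'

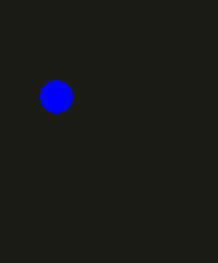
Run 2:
cx = 56
cy = 96
r = 16
fill = 'blue'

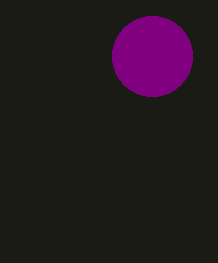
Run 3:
cx = 152, cy = 56, r = 40, fill = 'purple'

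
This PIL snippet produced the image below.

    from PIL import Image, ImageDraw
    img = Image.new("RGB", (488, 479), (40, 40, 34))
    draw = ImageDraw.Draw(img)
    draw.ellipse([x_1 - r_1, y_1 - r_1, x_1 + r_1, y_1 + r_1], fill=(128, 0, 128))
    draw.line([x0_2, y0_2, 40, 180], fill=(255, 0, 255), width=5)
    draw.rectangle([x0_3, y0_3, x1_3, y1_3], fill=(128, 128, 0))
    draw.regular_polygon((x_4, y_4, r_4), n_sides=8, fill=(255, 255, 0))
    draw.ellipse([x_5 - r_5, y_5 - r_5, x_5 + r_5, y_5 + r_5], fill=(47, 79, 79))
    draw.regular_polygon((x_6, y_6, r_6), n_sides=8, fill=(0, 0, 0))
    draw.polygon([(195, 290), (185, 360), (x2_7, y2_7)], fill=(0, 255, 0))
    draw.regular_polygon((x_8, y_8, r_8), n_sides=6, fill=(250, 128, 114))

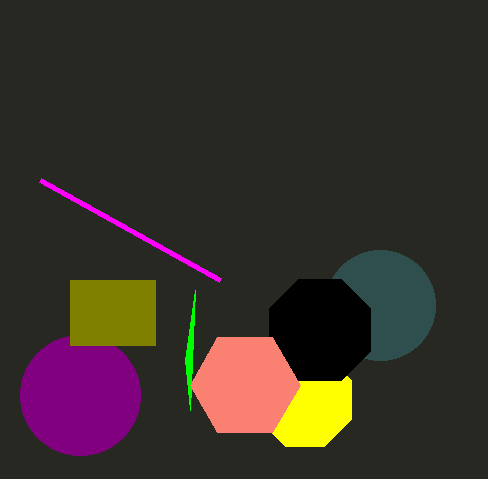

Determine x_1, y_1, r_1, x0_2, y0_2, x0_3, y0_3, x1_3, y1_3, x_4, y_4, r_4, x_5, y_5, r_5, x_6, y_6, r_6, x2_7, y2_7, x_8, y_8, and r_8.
x_1 = 80; y_1 = 395; r_1 = 60; x0_2 = 220; y0_2 = 280; x0_3 = 70; y0_3 = 280; x1_3 = 155; y1_3 = 345; x_4 = 305; y_4 = 400; r_4 = 50; x_5 = 380; y_5 = 305; r_5 = 55; x_6 = 320; y_6 = 330; r_6 = 55; x2_7 = 190; y2_7 = 410; x_8 = 245; y_8 = 385; r_8 = 55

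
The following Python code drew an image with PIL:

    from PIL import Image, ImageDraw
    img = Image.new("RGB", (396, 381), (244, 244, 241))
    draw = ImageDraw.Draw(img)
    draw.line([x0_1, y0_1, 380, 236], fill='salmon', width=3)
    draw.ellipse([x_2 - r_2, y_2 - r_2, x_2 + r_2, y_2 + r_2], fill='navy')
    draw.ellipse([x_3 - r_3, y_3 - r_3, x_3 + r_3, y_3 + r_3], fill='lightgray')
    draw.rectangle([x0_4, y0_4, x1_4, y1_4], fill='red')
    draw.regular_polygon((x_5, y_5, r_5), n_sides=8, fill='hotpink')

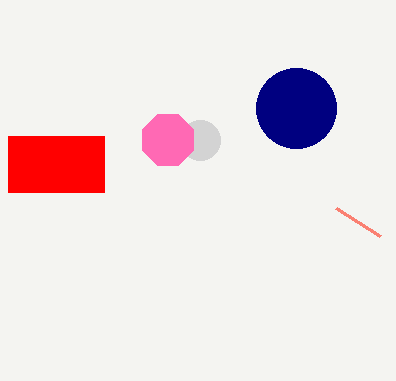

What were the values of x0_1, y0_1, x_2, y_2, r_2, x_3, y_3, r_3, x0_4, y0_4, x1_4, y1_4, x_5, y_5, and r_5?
x0_1 = 336; y0_1 = 208; x_2 = 296; y_2 = 108; r_2 = 40; x_3 = 200; y_3 = 140; r_3 = 20; x0_4 = 8; y0_4 = 136; x1_4 = 104; y1_4 = 192; x_5 = 168; y_5 = 140; r_5 = 28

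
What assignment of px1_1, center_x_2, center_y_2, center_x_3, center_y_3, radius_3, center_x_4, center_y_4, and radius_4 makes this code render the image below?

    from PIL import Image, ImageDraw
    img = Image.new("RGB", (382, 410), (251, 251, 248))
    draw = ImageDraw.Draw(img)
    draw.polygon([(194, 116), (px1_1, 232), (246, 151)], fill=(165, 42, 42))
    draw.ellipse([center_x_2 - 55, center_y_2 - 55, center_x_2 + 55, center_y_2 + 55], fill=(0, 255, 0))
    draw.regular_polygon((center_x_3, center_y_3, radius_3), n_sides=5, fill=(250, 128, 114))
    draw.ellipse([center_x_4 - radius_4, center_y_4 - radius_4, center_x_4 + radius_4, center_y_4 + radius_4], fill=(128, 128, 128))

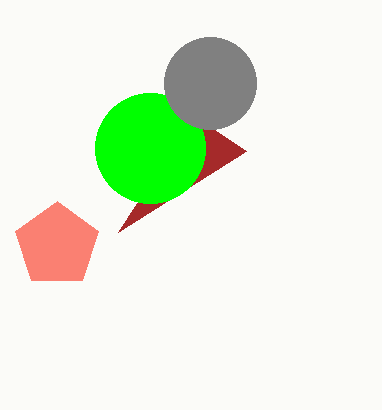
px1_1 = 118; center_x_2 = 150; center_y_2 = 148; center_x_3 = 57; center_y_3 = 245; radius_3 = 44; center_x_4 = 210; center_y_4 = 83; radius_4 = 46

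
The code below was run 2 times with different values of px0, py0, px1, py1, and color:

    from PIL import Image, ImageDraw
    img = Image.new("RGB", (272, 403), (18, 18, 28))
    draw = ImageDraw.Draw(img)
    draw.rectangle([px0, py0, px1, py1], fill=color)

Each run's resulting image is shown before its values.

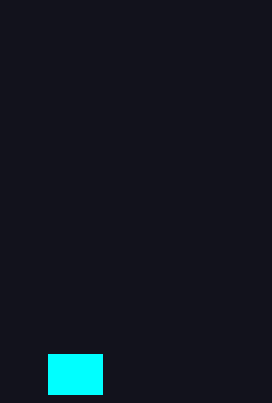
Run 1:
px0 = 48; py0 = 354; px1 = 102; py1 = 394; color = 'cyan'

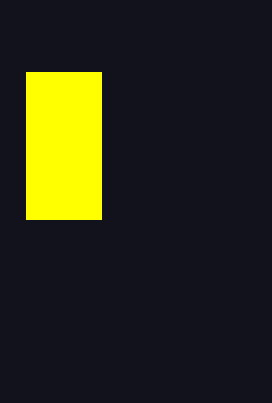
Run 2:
px0 = 26, py0 = 72, px1 = 101, py1 = 219, color = 'yellow'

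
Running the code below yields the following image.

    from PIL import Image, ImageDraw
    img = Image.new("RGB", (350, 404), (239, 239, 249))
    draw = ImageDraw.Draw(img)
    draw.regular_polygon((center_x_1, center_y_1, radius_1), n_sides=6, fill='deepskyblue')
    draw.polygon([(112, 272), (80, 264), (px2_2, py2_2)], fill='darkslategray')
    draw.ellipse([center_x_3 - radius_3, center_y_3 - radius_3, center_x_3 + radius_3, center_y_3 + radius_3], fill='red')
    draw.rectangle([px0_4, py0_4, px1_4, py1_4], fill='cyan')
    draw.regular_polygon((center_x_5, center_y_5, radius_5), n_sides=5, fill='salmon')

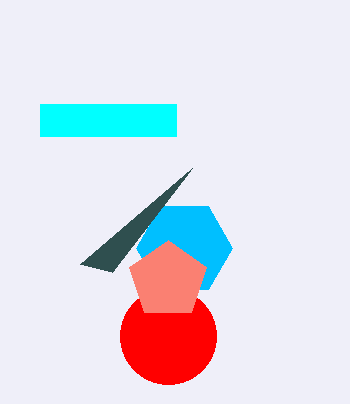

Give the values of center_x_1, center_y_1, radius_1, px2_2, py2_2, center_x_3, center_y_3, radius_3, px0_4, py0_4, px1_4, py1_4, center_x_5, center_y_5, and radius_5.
center_x_1 = 184
center_y_1 = 248
radius_1 = 48
px2_2 = 192
py2_2 = 168
center_x_3 = 168
center_y_3 = 336
radius_3 = 48
px0_4 = 40
py0_4 = 104
px1_4 = 176
py1_4 = 136
center_x_5 = 168
center_y_5 = 280
radius_5 = 40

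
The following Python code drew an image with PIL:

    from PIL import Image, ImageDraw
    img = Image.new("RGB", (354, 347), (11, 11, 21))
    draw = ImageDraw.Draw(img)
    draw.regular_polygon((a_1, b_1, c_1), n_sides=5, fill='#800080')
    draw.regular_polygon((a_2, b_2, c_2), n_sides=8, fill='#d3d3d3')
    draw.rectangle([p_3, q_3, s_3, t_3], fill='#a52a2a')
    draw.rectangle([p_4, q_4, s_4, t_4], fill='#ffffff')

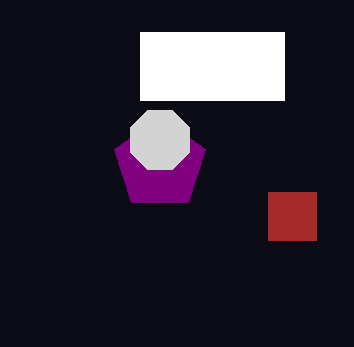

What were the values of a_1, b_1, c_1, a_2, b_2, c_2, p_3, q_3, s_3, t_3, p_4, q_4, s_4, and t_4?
a_1 = 160; b_1 = 164; c_1 = 48; a_2 = 160; b_2 = 140; c_2 = 32; p_3 = 268; q_3 = 192; s_3 = 316; t_3 = 240; p_4 = 140; q_4 = 32; s_4 = 284; t_4 = 100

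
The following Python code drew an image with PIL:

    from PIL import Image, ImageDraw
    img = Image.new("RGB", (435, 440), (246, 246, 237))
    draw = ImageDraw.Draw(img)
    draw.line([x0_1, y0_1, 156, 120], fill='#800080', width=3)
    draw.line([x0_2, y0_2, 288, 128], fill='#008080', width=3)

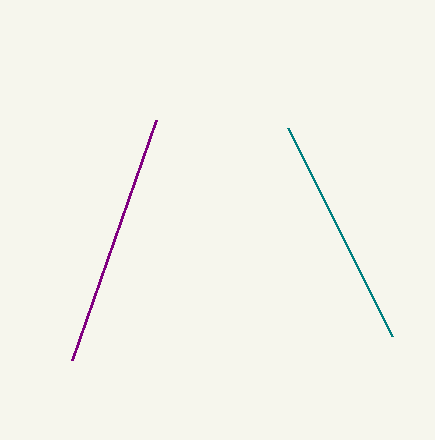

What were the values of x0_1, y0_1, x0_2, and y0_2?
x0_1 = 72
y0_1 = 360
x0_2 = 392
y0_2 = 336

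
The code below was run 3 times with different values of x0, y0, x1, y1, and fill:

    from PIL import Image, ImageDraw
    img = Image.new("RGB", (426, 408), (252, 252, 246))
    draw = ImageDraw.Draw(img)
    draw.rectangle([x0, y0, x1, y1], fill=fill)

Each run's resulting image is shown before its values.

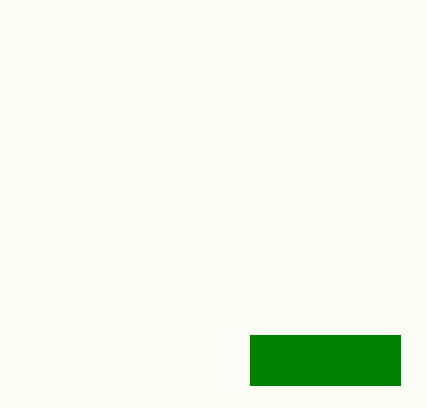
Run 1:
x0 = 250, y0 = 335, x1 = 400, y1 = 385, fill = 'green'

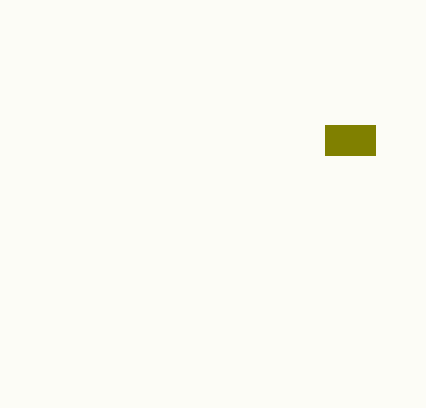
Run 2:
x0 = 325; y0 = 125; x1 = 375; y1 = 155; fill = 'olive'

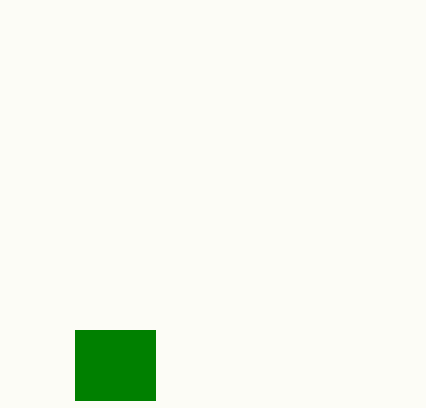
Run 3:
x0 = 75, y0 = 330, x1 = 155, y1 = 400, fill = 'green'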